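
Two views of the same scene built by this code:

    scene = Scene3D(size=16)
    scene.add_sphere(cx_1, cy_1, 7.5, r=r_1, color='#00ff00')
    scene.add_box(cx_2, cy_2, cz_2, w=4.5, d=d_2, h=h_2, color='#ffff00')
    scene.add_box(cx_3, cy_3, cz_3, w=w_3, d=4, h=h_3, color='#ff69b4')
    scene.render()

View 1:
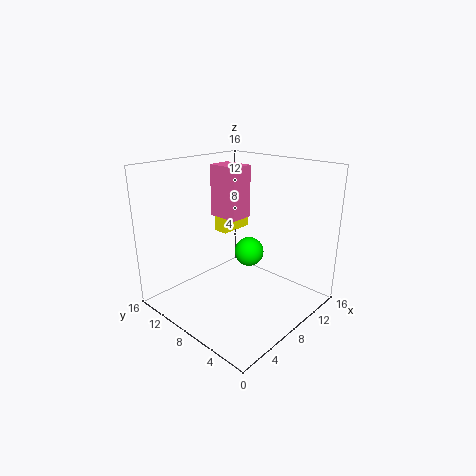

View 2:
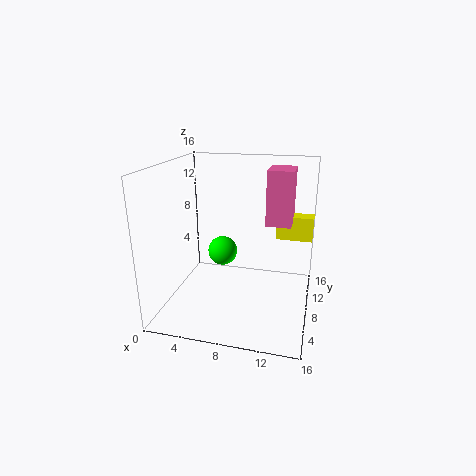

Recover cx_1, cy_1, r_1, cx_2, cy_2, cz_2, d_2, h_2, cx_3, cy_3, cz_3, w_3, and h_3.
cx_1 = 7
cy_1 = 5.5
r_1 = 1.5
cx_2 = 11.5
cy_2 = 13.5
cz_2 = 6
d_2 = 2
h_2 = 3
cx_3 = 10.5
cy_3 = 11
cz_3 = 8.5
w_3 = 3
h_3 = 6.5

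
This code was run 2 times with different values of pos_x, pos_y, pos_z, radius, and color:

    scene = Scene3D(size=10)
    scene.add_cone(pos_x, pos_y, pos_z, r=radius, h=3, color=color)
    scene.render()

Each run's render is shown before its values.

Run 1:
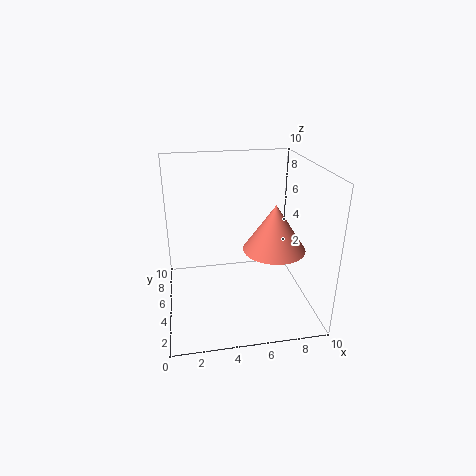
pos_x = 7
pos_y = 3
pos_z = 5
radius = 2
color = 'salmon'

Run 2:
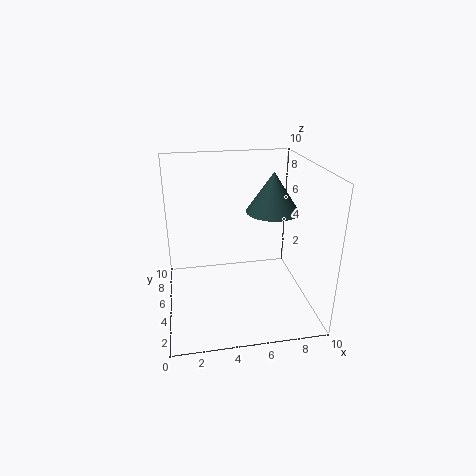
pos_x = 8
pos_y = 7
pos_z = 6
radius = 2
color = 'darkslategray'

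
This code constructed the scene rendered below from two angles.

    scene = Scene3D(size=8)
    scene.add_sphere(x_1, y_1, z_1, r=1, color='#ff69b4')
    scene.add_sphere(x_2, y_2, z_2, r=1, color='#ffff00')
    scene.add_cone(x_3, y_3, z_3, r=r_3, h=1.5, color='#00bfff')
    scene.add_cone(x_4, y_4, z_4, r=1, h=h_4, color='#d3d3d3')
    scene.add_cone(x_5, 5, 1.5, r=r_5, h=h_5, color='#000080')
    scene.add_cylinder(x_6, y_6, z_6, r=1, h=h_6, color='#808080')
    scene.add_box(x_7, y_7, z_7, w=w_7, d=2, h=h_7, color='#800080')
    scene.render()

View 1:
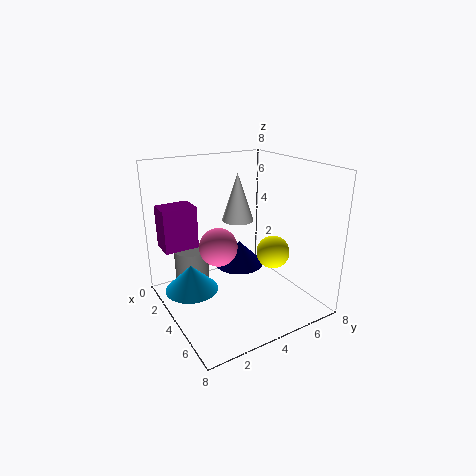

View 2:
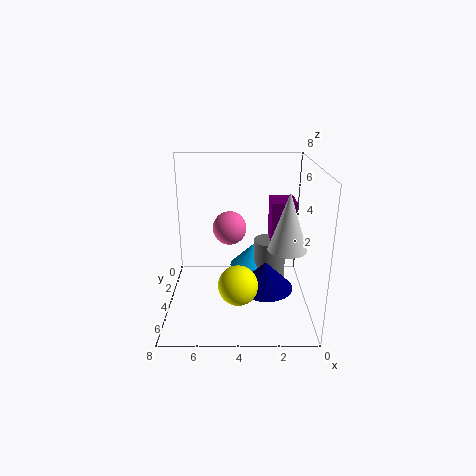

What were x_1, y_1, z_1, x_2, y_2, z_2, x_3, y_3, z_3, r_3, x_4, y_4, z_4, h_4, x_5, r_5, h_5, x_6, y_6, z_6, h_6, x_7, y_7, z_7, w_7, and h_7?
x_1 = 4.5, y_1 = 2.5, z_1 = 4, x_2 = 4, y_2 = 6.5, z_2 = 2.5, x_3 = 3, y_3 = 1.5, z_3 = 1, r_3 = 1.5, x_4 = 1.5, y_4 = 5.5, z_4 = 4, h_4 = 3, x_5 = 2.5, r_5 = 1.5, h_5 = 1.5, x_6 = 2, y_6 = 2, z_6 = 0.5, h_6 = 2.5, x_7 = 0.5, y_7 = 0.5, z_7 = 3, w_7 = 1.5, h_7 = 2.5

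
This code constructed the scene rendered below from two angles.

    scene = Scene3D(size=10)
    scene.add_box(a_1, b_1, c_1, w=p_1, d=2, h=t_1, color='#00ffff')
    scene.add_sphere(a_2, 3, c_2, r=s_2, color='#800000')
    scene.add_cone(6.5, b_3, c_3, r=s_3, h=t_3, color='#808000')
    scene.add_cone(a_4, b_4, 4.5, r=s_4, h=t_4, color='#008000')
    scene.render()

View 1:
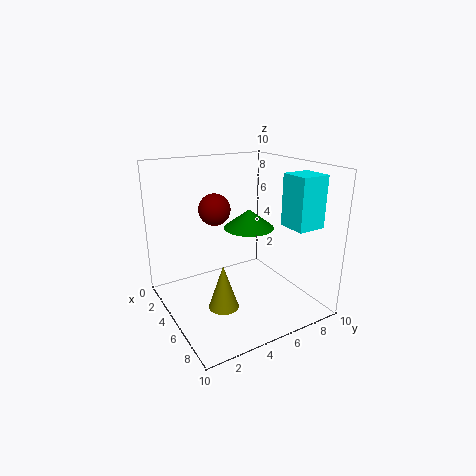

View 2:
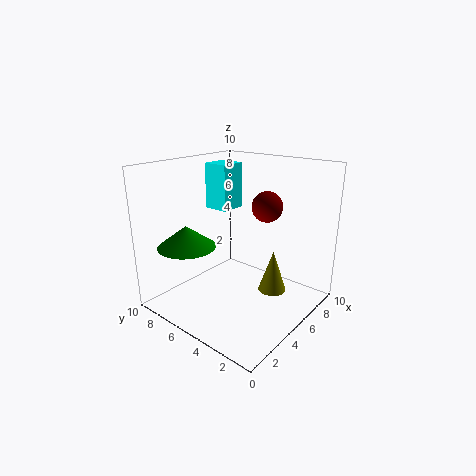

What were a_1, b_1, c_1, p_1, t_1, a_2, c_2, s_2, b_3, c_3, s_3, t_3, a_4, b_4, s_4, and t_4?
a_1 = 6.5
b_1 = 7.5
c_1 = 6
p_1 = 2
t_1 = 3.5
a_2 = 5.5
c_2 = 7.5
s_2 = 1
b_3 = 3
c_3 = 1
s_3 = 1
t_3 = 3
a_4 = 2.5
b_4 = 7.5
s_4 = 2
t_4 = 1.5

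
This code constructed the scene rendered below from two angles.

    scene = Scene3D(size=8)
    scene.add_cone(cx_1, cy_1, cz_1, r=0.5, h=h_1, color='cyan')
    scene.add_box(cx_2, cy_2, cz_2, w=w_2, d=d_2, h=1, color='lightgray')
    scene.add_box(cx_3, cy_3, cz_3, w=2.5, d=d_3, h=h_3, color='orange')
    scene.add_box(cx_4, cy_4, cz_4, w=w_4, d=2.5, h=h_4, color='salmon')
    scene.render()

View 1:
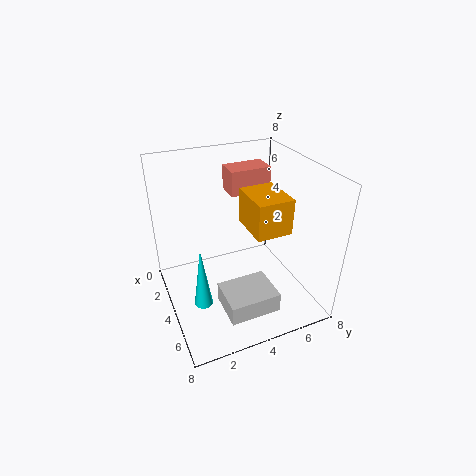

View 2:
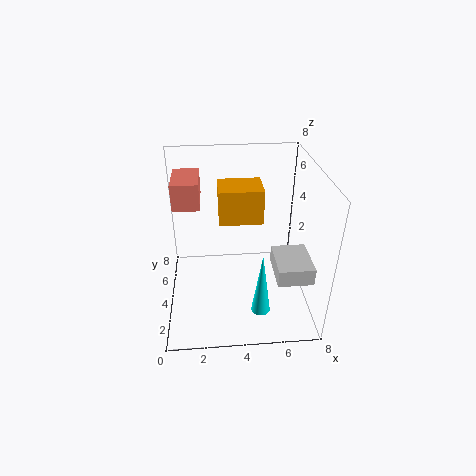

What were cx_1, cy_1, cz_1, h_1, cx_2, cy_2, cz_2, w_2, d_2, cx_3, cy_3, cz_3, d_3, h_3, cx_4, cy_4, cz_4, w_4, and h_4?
cx_1 = 5
cy_1 = 1.5
cz_1 = 1
h_1 = 3.5
cx_2 = 6
cy_2 = 2
cz_2 = 2
w_2 = 2
d_2 = 2.5
cx_3 = 3
cy_3 = 4.5
cz_3 = 4.5
d_3 = 2
h_3 = 2
cx_4 = 0.5
cy_4 = 4.5
cz_4 = 5.5
w_4 = 1.5
h_4 = 1.5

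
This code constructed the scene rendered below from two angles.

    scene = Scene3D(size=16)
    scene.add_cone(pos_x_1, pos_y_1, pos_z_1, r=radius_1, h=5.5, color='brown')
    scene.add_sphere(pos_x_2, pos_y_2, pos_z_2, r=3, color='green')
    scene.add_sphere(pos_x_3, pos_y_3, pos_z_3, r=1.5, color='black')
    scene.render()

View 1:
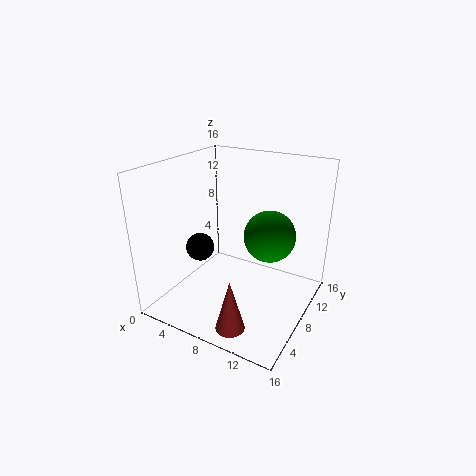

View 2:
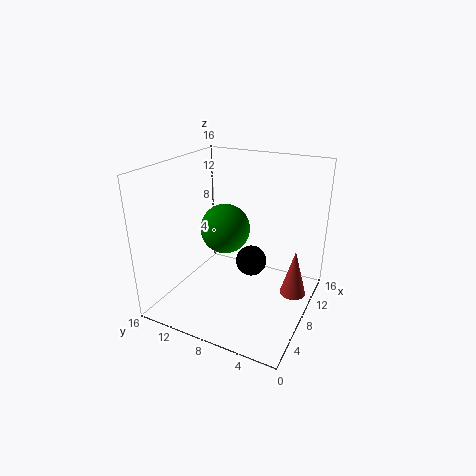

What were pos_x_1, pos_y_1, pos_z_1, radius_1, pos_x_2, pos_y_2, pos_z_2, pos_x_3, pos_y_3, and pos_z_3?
pos_x_1 = 10.5, pos_y_1 = 2, pos_z_1 = 1, radius_1 = 1.5, pos_x_2 = 10.5, pos_y_2 = 11, pos_z_2 = 7.5, pos_x_3 = 5, pos_y_3 = 5, pos_z_3 = 7.5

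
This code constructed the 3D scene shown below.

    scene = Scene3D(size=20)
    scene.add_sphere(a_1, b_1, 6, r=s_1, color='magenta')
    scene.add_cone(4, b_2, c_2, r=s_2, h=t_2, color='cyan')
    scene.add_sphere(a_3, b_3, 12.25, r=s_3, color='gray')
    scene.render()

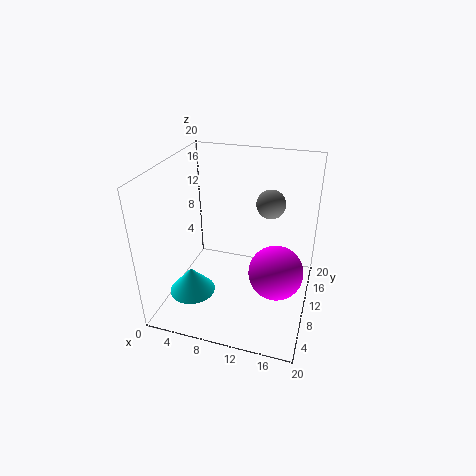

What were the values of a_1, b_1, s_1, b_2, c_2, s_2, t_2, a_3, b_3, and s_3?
a_1 = 15.75; b_1 = 9; s_1 = 3.75; b_2 = 6.75; c_2 = 2; s_2 = 3.25; t_2 = 3.75; a_3 = 13; b_3 = 17.25; s_3 = 2.25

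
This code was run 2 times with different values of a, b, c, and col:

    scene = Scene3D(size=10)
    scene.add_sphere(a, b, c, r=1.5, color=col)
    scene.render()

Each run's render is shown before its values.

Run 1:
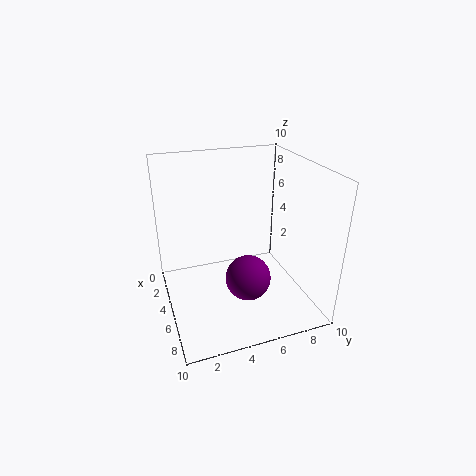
a = 7
b = 5
c = 3
col = 'purple'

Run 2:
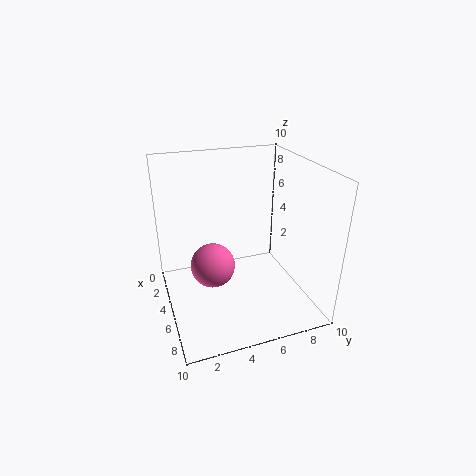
a = 5.5
b = 3
c = 3.5
col = 'hotpink'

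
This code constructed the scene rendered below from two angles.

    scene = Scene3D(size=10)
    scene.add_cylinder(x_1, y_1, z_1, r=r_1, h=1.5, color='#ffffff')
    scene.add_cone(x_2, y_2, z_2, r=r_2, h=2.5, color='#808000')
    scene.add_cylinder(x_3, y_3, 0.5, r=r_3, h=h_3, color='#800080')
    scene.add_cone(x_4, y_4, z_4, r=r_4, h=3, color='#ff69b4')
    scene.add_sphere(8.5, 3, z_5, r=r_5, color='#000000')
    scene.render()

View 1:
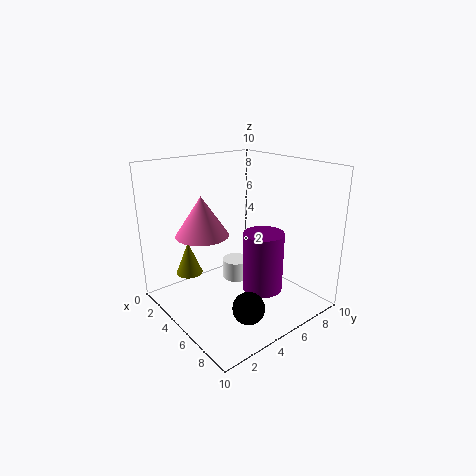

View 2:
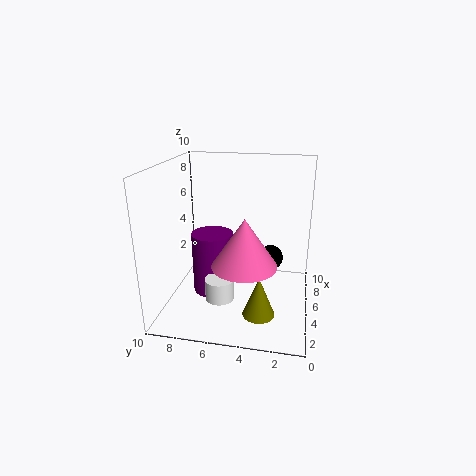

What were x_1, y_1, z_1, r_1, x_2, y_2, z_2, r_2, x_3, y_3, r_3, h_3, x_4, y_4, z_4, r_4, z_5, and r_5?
x_1 = 3.5, y_1 = 6, z_1 = 1, r_1 = 1, x_2 = 1.5, y_2 = 3, z_2 = 1.5, r_2 = 1, x_3 = 5.5, y_3 = 7, r_3 = 1.5, h_3 = 4.5, x_4 = 2, y_4 = 4, z_4 = 4.5, r_4 = 2, z_5 = 2, r_5 = 1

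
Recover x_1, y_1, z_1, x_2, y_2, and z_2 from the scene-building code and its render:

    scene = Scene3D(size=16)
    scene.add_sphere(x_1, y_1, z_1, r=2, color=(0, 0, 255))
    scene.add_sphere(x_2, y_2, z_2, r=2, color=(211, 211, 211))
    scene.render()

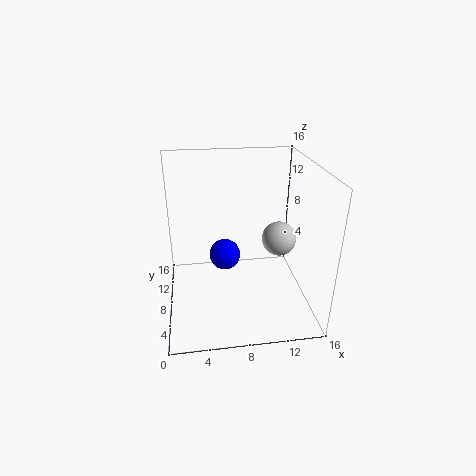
x_1 = 7; y_1 = 13; z_1 = 3; x_2 = 13; y_2 = 9; z_2 = 7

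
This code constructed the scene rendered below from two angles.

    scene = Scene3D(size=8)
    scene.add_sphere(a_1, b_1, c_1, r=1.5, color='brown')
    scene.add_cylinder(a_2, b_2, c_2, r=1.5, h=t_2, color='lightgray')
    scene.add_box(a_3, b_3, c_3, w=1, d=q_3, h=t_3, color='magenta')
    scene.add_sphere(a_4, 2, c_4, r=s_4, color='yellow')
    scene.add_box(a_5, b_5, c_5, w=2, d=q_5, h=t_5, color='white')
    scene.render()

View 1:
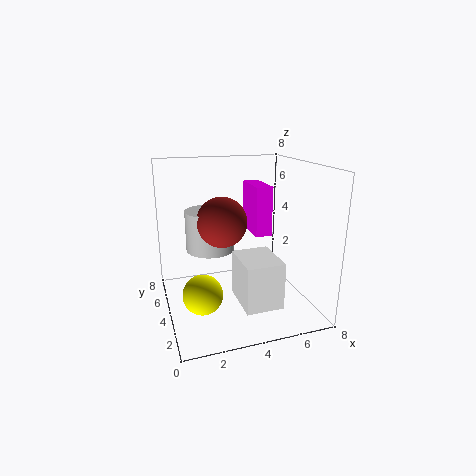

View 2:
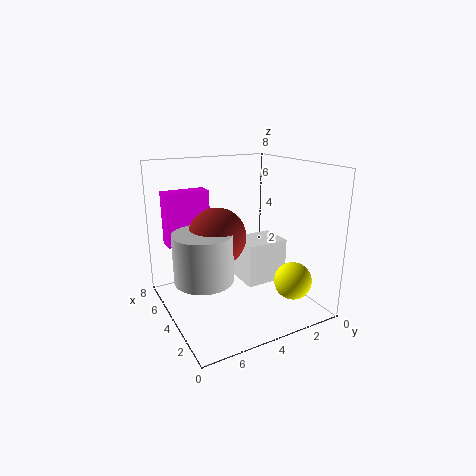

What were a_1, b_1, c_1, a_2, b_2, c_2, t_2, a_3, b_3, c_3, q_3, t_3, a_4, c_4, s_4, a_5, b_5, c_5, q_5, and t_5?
a_1 = 3.5; b_1 = 5.5; c_1 = 4.5; a_2 = 3; b_2 = 6.5; c_2 = 2.5; t_2 = 2.5; a_3 = 5.5; b_3 = 5; c_3 = 3.5; q_3 = 2.5; t_3 = 3; a_4 = 1.5; c_4 = 2; s_4 = 1; a_5 = 3.5; b_5 = 1; c_5 = 1; q_5 = 2.5; t_5 = 2.5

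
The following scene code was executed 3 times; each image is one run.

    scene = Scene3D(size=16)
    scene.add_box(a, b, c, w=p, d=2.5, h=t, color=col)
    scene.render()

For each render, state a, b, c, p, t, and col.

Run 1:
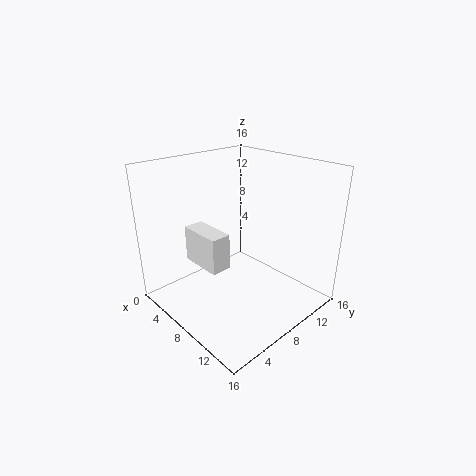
a = 0.5
b = 6
c = 3
p = 5.5
t = 4.5
col = 'white'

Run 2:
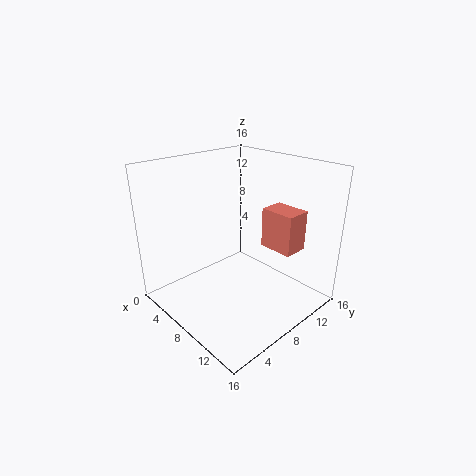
a = 11.5
b = 8
c = 8.5
p = 3.5
t = 4
col = 'salmon'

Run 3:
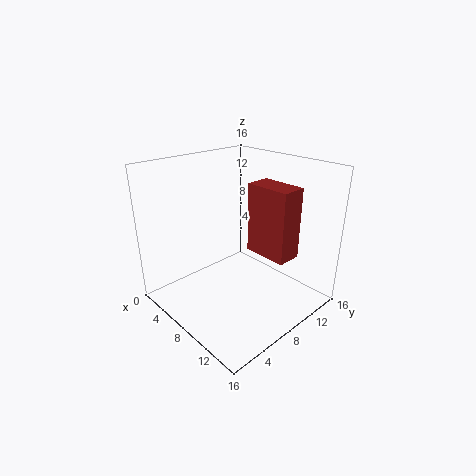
a = 10.5
b = 7
c = 8
p = 4.5
t = 7
col = 'brown'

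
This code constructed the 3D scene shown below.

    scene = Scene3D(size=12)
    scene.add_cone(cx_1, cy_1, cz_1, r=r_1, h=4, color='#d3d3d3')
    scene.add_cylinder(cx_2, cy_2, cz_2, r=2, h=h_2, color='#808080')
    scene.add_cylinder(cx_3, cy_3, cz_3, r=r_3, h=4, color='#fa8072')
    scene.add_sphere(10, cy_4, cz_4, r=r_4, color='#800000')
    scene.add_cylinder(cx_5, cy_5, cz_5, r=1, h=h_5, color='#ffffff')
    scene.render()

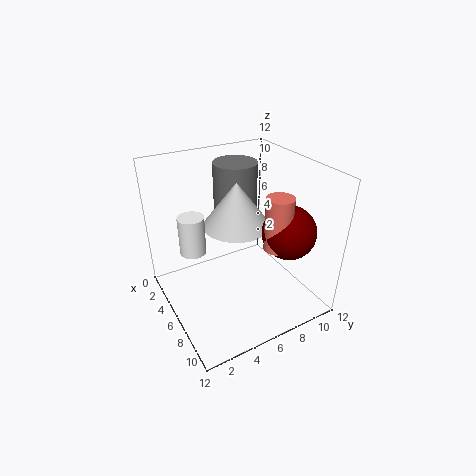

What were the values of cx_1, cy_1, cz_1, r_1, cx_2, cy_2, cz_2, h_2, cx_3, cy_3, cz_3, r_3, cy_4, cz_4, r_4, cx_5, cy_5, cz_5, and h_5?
cx_1 = 4; cy_1 = 7; cz_1 = 6; r_1 = 3; cx_2 = 2; cy_2 = 8; cz_2 = 5; h_2 = 6; cx_3 = 10; cy_3 = 7; cz_3 = 7; r_3 = 1; cy_4 = 8; cz_4 = 8; r_4 = 2; cx_5 = 6; cy_5 = 2; cz_5 = 6; h_5 = 3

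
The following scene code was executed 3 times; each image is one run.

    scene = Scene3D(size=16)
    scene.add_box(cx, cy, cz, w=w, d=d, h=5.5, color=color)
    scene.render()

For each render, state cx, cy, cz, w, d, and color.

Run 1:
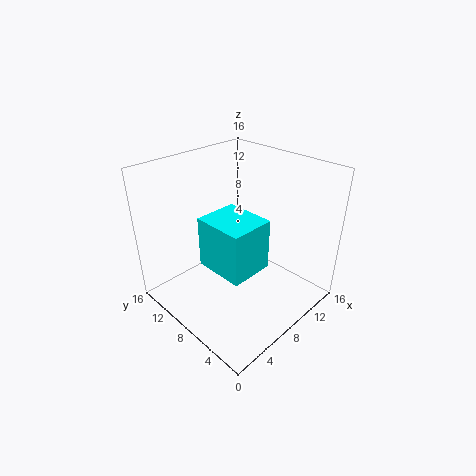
cx = 3.75; cy = 4; cz = 6; w = 4.75; d = 5.5; color = 'cyan'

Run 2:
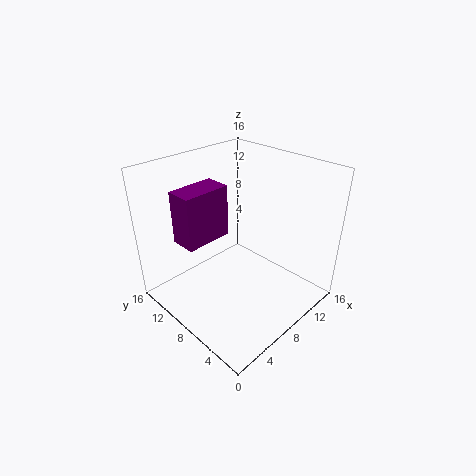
cx = 1.75; cy = 8.25; cz = 9; w = 5; d = 2.75; color = 'purple'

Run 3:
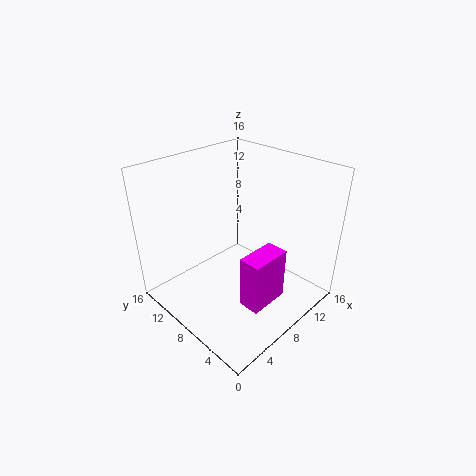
cx = 4.25; cy = 1.75; cz = 3.5; w = 4.25; d = 2.25; color = 'magenta'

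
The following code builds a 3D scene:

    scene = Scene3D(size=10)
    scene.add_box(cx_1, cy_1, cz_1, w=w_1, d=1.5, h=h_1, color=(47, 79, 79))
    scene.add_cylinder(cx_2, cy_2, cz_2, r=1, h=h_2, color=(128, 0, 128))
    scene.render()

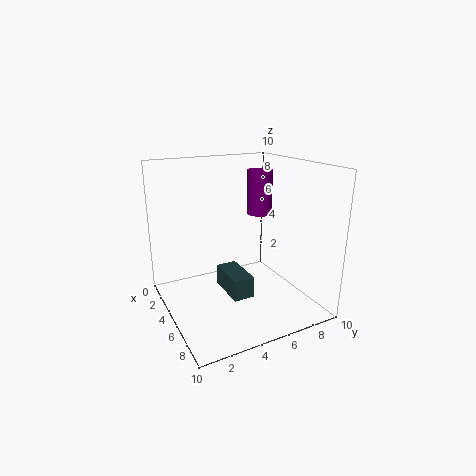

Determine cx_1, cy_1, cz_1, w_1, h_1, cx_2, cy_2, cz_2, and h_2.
cx_1 = 3.5
cy_1 = 4
cz_1 = 1
w_1 = 3
h_1 = 1.5
cx_2 = 2
cy_2 = 8.5
cz_2 = 5.5
h_2 = 3.5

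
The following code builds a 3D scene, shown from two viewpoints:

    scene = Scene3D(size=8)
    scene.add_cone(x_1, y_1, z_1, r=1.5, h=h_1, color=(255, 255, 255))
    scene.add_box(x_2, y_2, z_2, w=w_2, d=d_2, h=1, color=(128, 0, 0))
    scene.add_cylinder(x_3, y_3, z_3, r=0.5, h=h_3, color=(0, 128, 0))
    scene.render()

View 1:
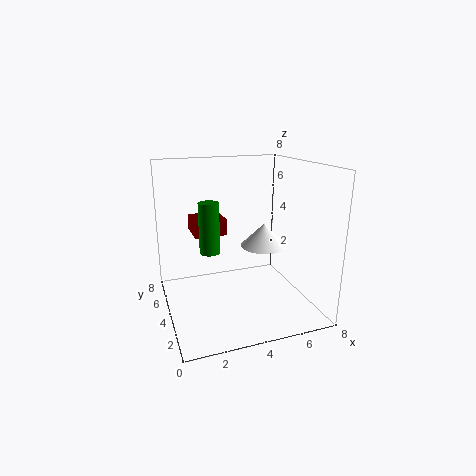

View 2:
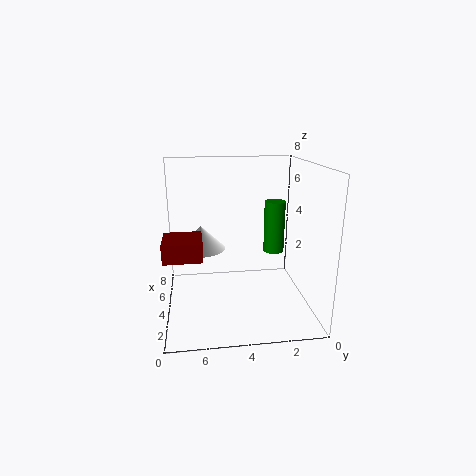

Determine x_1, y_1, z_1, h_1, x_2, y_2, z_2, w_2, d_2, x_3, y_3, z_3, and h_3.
x_1 = 6.5; y_1 = 6; z_1 = 2.5; h_1 = 1.5; x_2 = 2; y_2 = 6; z_2 = 3.5; w_2 = 2; d_2 = 2; x_3 = 2; y_3 = 2.5; z_3 = 4; h_3 = 2.5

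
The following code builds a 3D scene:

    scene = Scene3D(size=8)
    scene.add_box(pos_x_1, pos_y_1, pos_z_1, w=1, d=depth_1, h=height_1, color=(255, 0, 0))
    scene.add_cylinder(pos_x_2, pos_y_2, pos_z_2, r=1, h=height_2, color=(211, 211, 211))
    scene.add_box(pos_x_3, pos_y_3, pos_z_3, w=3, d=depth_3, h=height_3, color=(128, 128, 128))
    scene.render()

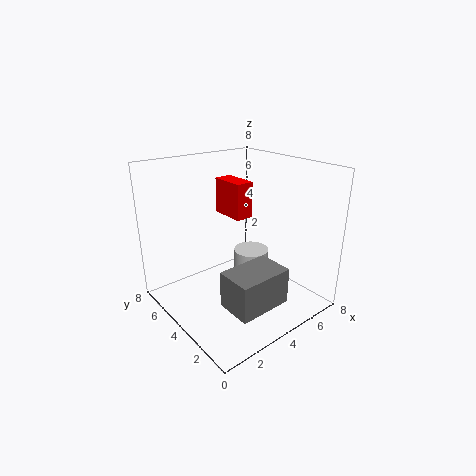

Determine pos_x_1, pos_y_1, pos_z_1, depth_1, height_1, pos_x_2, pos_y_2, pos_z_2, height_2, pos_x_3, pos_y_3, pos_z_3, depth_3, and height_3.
pos_x_1 = 4; pos_y_1 = 4; pos_z_1 = 5; depth_1 = 2; height_1 = 2; pos_x_2 = 5; pos_y_2 = 4; pos_z_2 = 1; height_2 = 2; pos_x_3 = 2; pos_y_3 = 1; pos_z_3 = 1; depth_3 = 2; height_3 = 2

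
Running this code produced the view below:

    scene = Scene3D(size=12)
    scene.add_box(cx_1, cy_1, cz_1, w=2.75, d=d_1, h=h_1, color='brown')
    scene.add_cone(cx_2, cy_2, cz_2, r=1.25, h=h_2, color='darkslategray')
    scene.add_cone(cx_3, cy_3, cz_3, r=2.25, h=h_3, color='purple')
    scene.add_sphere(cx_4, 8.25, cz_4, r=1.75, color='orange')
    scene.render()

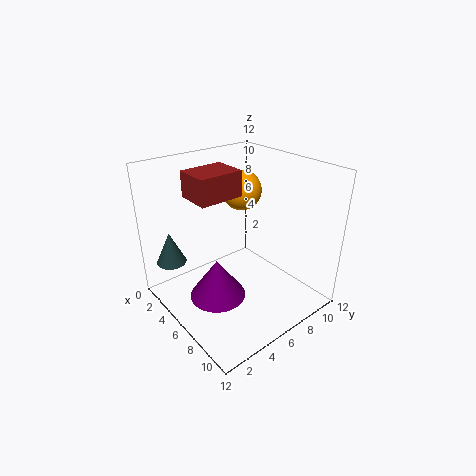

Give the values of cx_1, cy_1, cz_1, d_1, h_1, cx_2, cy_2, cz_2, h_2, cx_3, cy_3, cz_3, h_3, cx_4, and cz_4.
cx_1 = 4; cy_1 = 2.25; cz_1 = 10; d_1 = 3.5; h_1 = 2; cx_2 = 2.5; cy_2 = 1.5; cz_2 = 3.75; h_2 = 2.75; cx_3 = 6.75; cy_3 = 3.25; cz_3 = 2; h_3 = 3.25; cx_4 = 3.75; cz_4 = 9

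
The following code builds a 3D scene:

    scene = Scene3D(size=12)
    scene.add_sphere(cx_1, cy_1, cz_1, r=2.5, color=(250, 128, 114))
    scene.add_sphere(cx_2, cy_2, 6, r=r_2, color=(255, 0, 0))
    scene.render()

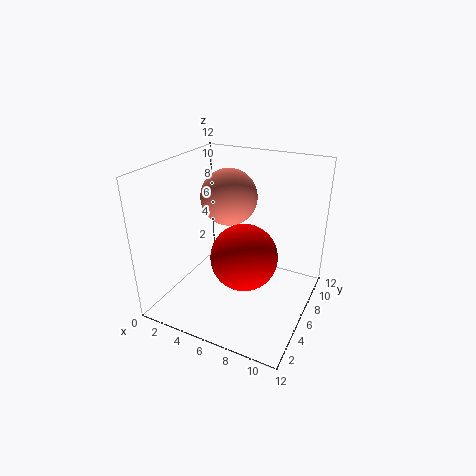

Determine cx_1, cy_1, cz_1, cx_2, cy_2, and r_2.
cx_1 = 4
cy_1 = 8.25
cz_1 = 8.5
cx_2 = 7.75
cy_2 = 3.5
r_2 = 2.5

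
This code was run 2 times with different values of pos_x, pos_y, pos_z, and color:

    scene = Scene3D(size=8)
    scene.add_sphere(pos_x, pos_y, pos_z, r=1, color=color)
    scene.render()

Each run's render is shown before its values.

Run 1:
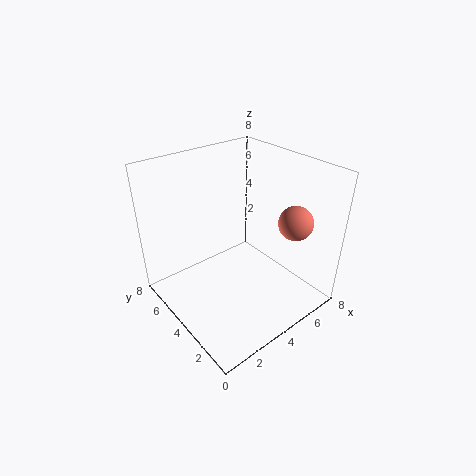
pos_x = 7; pos_y = 2.5; pos_z = 4.5; color = 'salmon'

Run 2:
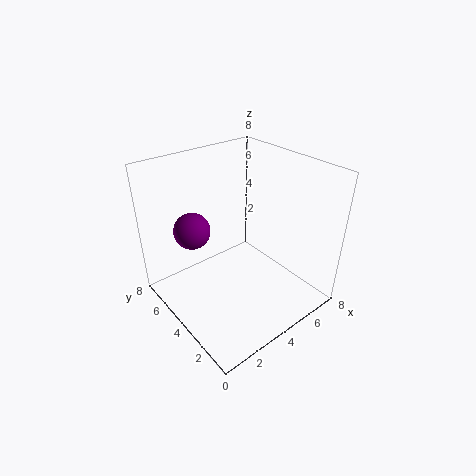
pos_x = 2; pos_y = 5.5; pos_z = 4.5; color = 'purple'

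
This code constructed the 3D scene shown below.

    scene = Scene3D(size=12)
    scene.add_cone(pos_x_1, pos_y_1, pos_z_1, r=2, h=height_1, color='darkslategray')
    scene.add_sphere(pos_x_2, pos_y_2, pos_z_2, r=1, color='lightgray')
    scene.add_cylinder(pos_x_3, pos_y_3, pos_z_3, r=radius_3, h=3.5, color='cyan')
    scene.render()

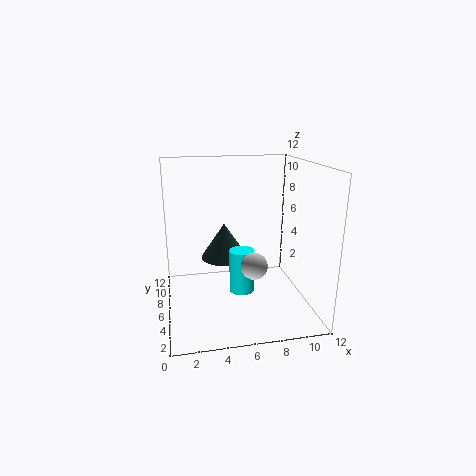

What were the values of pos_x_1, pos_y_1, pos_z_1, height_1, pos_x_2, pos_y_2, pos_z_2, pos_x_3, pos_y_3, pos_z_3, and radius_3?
pos_x_1 = 5
pos_y_1 = 7
pos_z_1 = 4
height_1 = 3
pos_x_2 = 6.5
pos_y_2 = 2.5
pos_z_2 = 5
pos_x_3 = 6
pos_y_3 = 4.5
pos_z_3 = 2
radius_3 = 1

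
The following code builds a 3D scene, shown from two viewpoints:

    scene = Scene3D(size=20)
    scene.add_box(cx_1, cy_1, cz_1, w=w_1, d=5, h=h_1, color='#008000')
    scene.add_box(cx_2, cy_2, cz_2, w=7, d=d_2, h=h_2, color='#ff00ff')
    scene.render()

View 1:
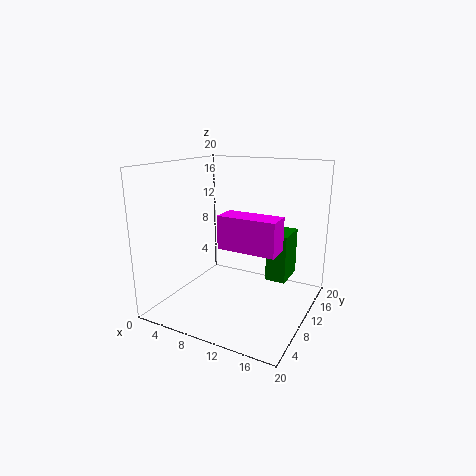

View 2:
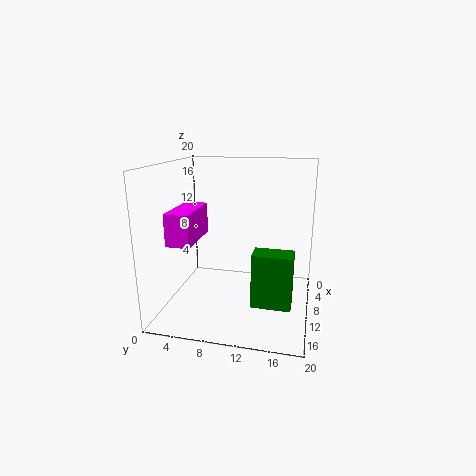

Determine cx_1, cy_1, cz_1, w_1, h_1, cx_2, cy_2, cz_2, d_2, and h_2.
cx_1 = 13, cy_1 = 13, cz_1 = 3, w_1 = 3, h_1 = 7, cx_2 = 11, cy_2 = 3, cz_2 = 11, d_2 = 3, h_2 = 4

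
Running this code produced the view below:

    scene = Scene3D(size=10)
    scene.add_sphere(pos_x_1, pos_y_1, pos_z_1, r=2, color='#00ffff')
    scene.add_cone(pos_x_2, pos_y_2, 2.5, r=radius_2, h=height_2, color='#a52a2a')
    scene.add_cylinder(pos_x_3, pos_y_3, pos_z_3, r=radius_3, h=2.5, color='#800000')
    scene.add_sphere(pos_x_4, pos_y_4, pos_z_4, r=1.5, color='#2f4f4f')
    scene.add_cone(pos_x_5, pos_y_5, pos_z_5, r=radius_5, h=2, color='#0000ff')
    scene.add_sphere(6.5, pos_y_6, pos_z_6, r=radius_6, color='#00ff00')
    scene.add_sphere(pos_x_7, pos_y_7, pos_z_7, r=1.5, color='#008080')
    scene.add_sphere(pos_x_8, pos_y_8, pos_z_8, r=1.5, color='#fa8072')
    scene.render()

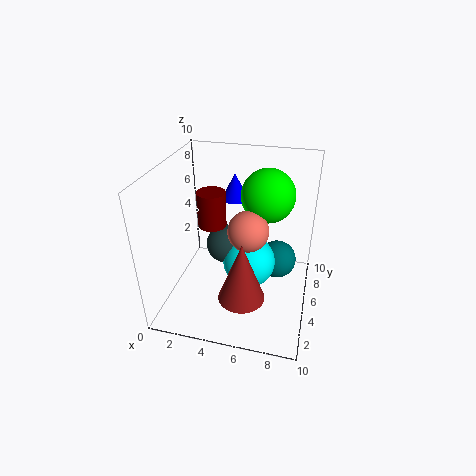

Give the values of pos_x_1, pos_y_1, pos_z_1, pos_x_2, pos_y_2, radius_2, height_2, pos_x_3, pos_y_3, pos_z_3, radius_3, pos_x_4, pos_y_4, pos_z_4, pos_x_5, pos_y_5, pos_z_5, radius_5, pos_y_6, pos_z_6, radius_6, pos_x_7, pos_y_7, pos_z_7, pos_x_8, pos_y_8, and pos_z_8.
pos_x_1 = 5.5; pos_y_1 = 6.5; pos_z_1 = 2; pos_x_2 = 6; pos_y_2 = 2; radius_2 = 1.5; height_2 = 4; pos_x_3 = 3; pos_y_3 = 5.5; pos_z_3 = 5.5; radius_3 = 1; pos_x_4 = 3.5; pos_y_4 = 7; pos_z_4 = 3; pos_x_5 = 4; pos_y_5 = 8; pos_z_5 = 6.5; radius_5 = 1; pos_y_6 = 8; pos_z_6 = 7; radius_6 = 2; pos_x_7 = 7.5; pos_y_7 = 8; pos_z_7 = 1.5; pos_x_8 = 5.5; pos_y_8 = 6; pos_z_8 = 5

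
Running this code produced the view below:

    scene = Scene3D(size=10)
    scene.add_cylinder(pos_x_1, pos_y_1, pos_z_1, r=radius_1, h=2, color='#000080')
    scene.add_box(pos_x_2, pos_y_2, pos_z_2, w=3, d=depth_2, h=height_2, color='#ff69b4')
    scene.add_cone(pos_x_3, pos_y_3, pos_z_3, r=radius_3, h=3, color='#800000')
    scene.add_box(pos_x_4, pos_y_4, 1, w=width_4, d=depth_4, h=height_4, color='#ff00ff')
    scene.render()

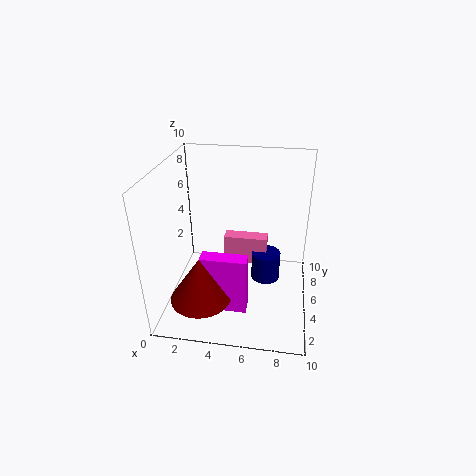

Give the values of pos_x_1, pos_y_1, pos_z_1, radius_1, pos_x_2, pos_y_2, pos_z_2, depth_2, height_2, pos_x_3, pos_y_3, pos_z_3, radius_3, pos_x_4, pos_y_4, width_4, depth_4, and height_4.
pos_x_1 = 7, pos_y_1 = 5, pos_z_1 = 2, radius_1 = 1, pos_x_2 = 4, pos_y_2 = 5, pos_z_2 = 3, depth_2 = 1, height_2 = 2, pos_x_3 = 3, pos_y_3 = 2, pos_z_3 = 2, radius_3 = 2, pos_x_4 = 3, pos_y_4 = 2, width_4 = 3, depth_4 = 1, height_4 = 4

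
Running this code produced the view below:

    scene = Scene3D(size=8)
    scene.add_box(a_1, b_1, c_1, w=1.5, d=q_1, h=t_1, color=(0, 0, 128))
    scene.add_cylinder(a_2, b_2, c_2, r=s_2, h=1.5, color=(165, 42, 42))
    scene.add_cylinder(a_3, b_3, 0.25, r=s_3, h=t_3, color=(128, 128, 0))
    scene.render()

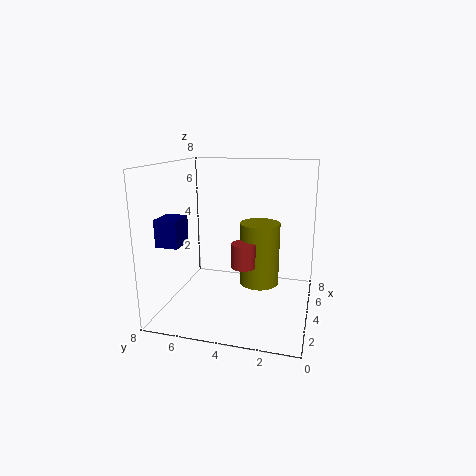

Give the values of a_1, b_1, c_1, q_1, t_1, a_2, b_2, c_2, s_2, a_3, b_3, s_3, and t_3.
a_1 = 2
b_1 = 6.75
c_1 = 3.75
q_1 = 1.25
t_1 = 1.5
a_2 = 5.25
b_2 = 4
c_2 = 1.75
s_2 = 0.75
a_3 = 6.5
b_3 = 3.25
s_3 = 1.25
t_3 = 4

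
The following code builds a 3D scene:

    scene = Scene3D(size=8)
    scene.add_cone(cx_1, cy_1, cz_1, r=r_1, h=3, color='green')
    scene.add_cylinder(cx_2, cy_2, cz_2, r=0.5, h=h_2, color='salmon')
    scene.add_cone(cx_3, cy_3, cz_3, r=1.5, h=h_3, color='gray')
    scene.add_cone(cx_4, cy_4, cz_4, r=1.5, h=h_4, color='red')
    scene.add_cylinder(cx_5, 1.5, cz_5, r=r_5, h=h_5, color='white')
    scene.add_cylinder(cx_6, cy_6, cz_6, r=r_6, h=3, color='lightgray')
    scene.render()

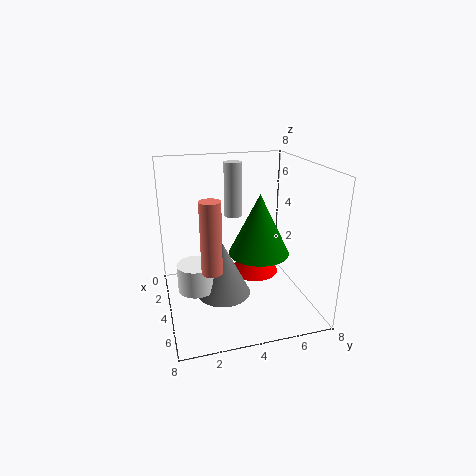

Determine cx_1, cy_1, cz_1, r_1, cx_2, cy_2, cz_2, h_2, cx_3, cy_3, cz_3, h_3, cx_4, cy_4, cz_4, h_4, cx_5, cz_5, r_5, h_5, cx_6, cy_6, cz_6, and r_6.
cx_1 = 6, cy_1 = 4.5, cz_1 = 4, r_1 = 1.5, cx_2 = 6.5, cy_2 = 2, cz_2 = 3.5, h_2 = 3.5, cx_3 = 4.5, cy_3 = 3, cz_3 = 1, h_3 = 3, cx_4 = 2.5, cy_4 = 5.5, cz_4 = 1, h_4 = 1.5, cx_5 = 4.5, cz_5 = 1.5, r_5 = 1, h_5 = 1.5, cx_6 = 3, cy_6 = 4, cz_6 = 5, r_6 = 0.5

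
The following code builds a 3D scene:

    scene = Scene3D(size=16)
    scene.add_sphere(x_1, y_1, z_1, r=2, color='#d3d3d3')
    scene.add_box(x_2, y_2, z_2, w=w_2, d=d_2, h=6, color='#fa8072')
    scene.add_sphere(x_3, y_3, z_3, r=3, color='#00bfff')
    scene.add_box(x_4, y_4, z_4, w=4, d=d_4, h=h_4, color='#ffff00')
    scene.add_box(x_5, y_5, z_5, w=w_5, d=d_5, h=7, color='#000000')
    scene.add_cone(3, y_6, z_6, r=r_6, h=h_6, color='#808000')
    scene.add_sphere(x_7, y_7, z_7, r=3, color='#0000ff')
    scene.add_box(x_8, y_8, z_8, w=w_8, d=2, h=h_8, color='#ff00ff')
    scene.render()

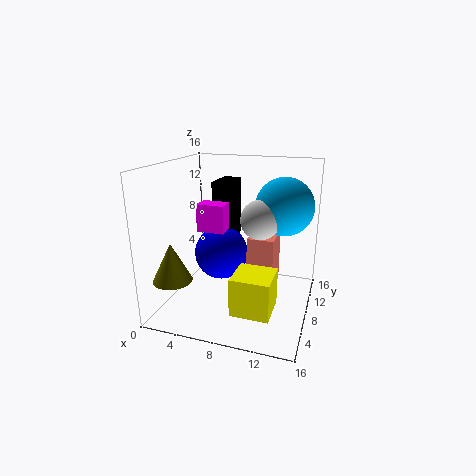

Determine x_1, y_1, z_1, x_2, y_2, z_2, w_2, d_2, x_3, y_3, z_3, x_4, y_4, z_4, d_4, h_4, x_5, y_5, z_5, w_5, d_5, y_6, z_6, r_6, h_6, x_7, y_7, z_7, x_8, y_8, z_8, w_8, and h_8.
x_1 = 11
y_1 = 6
z_1 = 11
x_2 = 9
y_2 = 8
z_2 = 2
w_2 = 3
d_2 = 4
x_3 = 13
y_3 = 8
z_3 = 12
x_4 = 9
y_4 = 2
z_4 = 2
d_4 = 4
h_4 = 4
x_5 = 5
y_5 = 8
z_5 = 7
w_5 = 2
d_5 = 4
y_6 = 2
z_6 = 5
r_6 = 2
h_6 = 4
x_7 = 6
y_7 = 8
z_7 = 6
x_8 = 4
y_8 = 6
z_8 = 9
w_8 = 3
h_8 = 3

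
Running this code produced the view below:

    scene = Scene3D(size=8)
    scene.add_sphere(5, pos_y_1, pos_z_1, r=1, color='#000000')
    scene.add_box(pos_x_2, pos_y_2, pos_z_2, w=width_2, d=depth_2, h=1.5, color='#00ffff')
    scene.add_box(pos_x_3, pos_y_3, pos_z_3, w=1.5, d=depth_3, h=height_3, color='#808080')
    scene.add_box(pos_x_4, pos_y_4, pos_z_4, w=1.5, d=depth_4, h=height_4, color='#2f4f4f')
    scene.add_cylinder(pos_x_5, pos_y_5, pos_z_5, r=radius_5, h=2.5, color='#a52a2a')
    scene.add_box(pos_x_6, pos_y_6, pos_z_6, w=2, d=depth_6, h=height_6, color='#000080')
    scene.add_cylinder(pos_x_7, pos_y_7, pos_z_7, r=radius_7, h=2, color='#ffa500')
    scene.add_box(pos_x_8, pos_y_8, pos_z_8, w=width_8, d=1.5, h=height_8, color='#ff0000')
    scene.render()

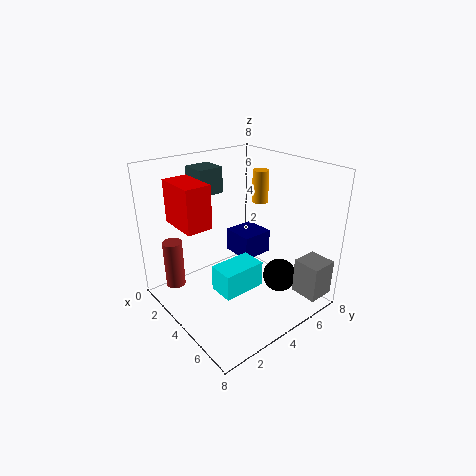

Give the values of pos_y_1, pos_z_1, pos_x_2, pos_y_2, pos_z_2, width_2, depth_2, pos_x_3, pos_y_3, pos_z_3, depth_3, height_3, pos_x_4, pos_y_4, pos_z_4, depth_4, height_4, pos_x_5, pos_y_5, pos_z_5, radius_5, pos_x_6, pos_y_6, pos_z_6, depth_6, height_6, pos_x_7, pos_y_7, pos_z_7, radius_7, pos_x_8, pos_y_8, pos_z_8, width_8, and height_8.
pos_y_1 = 6.5, pos_z_1 = 1, pos_x_2 = 3.5, pos_y_2 = 2.5, pos_z_2 = 1, width_2 = 1.5, depth_2 = 2.5, pos_x_3 = 6.5, pos_y_3 = 6, pos_z_3 = 1, depth_3 = 1.5, height_3 = 2, pos_x_4 = 0.5, pos_y_4 = 3, pos_z_4 = 6, depth_4 = 1.5, height_4 = 1.5, pos_x_5 = 3, pos_y_5 = 0.5, pos_z_5 = 2, radius_5 = 0.5, pos_x_6 = 1, pos_y_6 = 5.5, pos_z_6 = 1.5, depth_6 = 2, height_6 = 1.5, pos_x_7 = 2.5, pos_y_7 = 7, pos_z_7 = 5, radius_7 = 0.5, pos_x_8 = 0.5, pos_y_8 = 1.5, pos_z_8 = 4.5, width_8 = 2.5, height_8 = 2.5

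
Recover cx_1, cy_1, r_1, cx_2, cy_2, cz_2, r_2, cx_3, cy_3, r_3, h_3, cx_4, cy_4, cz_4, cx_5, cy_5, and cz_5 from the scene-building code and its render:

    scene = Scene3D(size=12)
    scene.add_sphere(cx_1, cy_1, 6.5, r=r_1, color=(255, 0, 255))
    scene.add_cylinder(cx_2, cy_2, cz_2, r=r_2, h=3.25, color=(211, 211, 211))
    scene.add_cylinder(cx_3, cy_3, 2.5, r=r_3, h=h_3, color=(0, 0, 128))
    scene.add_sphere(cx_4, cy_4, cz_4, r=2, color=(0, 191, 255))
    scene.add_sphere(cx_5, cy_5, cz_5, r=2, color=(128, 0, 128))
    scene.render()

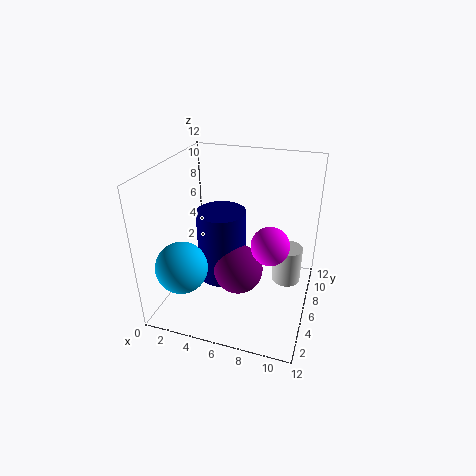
cx_1 = 9, cy_1 = 4.75, r_1 = 1.5, cx_2 = 10, cy_2 = 7.75, cz_2 = 1.5, r_2 = 1.25, cx_3 = 4.75, cy_3 = 5.5, r_3 = 2, h_3 = 6, cx_4 = 2.75, cy_4 = 2, cz_4 = 5, cx_5 = 6.5, cy_5 = 4.5, cz_5 = 4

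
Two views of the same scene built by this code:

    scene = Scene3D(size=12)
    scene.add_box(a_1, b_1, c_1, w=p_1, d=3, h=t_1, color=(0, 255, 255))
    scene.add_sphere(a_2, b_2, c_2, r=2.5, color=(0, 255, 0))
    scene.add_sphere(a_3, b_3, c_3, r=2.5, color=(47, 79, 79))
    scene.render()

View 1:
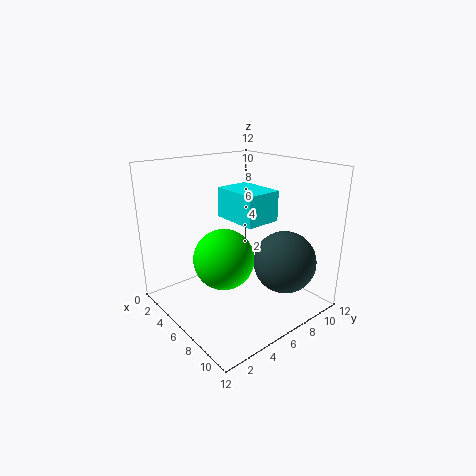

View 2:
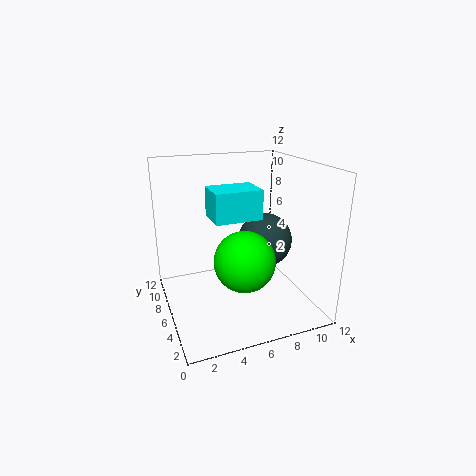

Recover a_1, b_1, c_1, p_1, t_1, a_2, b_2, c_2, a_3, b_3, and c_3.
a_1 = 4, b_1 = 5.5, c_1 = 7.5, p_1 = 4, t_1 = 2.5, a_2 = 6, b_2 = 4.5, c_2 = 4.5, a_3 = 9.5, b_3 = 8, c_3 = 4.5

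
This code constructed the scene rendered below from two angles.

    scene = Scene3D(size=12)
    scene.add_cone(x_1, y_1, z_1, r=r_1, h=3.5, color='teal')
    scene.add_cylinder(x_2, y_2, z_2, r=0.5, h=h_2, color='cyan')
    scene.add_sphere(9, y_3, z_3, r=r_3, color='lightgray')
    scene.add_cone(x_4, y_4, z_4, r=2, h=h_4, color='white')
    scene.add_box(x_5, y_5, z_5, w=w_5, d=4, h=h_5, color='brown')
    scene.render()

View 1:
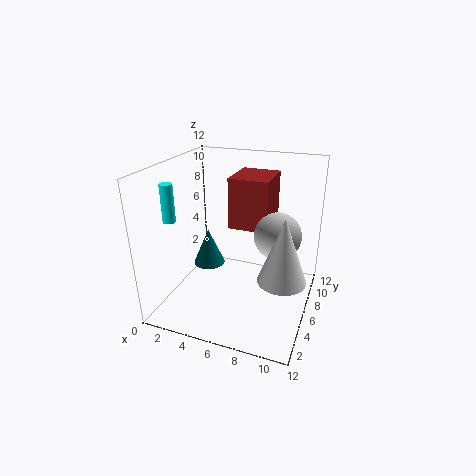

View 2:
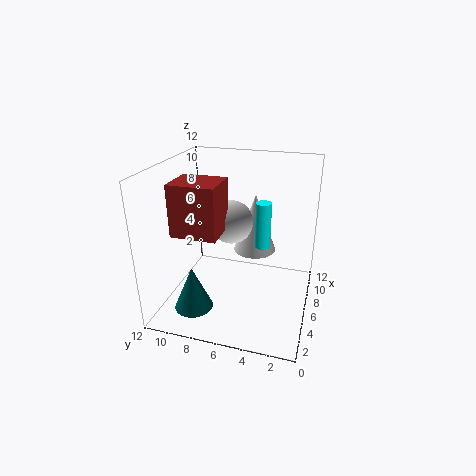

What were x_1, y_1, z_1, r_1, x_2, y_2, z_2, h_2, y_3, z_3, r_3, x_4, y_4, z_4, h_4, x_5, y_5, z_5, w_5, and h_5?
x_1 = 2; y_1 = 8.5; z_1 = 1.5; r_1 = 1.5; x_2 = 1.5; y_2 = 3; z_2 = 8; h_2 = 3; y_3 = 7.5; z_3 = 6; r_3 = 2; x_4 = 10; y_4 = 5.5; z_4 = 3; h_4 = 5.5; x_5 = 4.5; y_5 = 7.5; z_5 = 6; w_5 = 3.5; h_5 = 4.5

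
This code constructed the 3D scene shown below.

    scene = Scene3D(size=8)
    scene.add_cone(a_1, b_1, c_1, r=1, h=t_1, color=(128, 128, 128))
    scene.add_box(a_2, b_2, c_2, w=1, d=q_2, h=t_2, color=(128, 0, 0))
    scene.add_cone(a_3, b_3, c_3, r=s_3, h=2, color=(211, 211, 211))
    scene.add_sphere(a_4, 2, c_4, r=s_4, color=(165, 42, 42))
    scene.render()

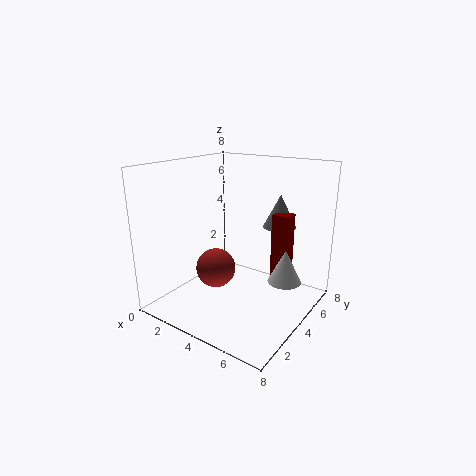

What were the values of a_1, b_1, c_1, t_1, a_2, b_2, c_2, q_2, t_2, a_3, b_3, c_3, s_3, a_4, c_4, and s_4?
a_1 = 5, b_1 = 7, c_1 = 4, t_1 = 2, a_2 = 5, b_2 = 6, c_2 = 1, q_2 = 1, t_2 = 4, a_3 = 6, b_3 = 6, c_3 = 1, s_3 = 1, a_4 = 4, c_4 = 3, s_4 = 1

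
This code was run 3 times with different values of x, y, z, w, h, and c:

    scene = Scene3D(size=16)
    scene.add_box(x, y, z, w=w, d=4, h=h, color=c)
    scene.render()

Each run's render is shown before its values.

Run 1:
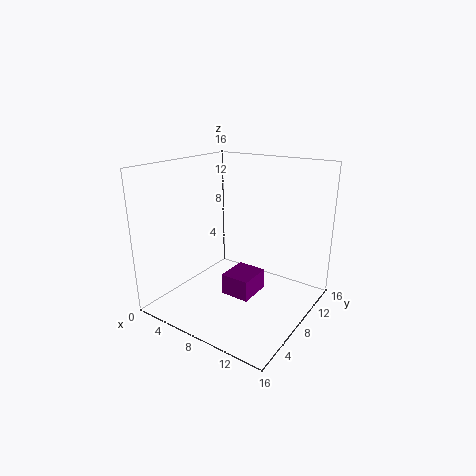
x = 6
y = 7.5
z = 0.5
w = 3.5
h = 2.5
c = 'purple'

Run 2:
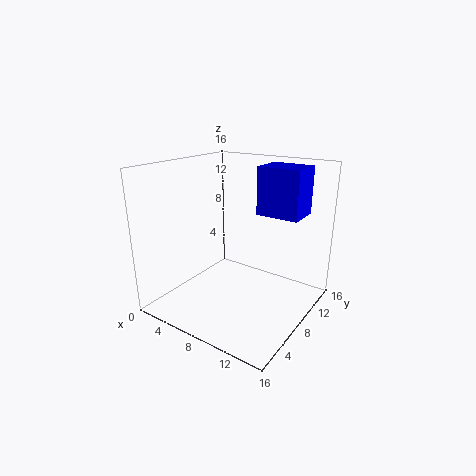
x = 8.5
y = 11
z = 10
w = 5
h = 5.5
c = 'blue'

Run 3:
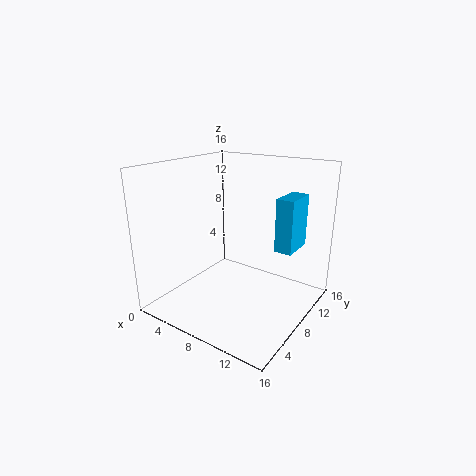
x = 11.5
y = 10
z = 6.5
w = 2
h = 6
c = 'deepskyblue'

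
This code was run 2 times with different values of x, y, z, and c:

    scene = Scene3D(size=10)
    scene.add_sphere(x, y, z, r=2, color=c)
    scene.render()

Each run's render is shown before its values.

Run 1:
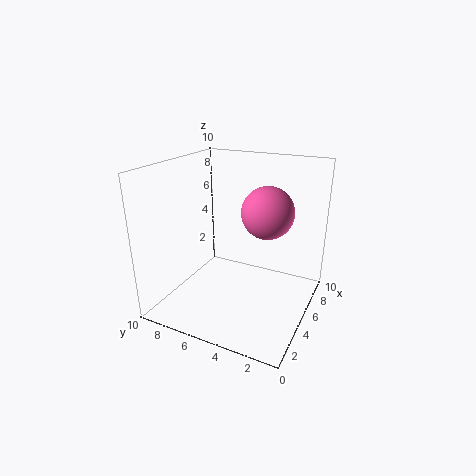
x = 8; y = 4; z = 6; c = 'hotpink'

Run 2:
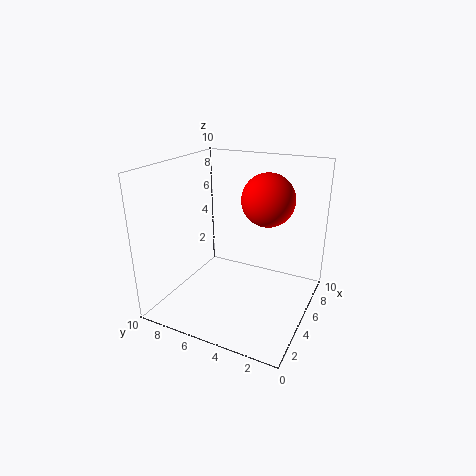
x = 8; y = 4; z = 7; c = 'red'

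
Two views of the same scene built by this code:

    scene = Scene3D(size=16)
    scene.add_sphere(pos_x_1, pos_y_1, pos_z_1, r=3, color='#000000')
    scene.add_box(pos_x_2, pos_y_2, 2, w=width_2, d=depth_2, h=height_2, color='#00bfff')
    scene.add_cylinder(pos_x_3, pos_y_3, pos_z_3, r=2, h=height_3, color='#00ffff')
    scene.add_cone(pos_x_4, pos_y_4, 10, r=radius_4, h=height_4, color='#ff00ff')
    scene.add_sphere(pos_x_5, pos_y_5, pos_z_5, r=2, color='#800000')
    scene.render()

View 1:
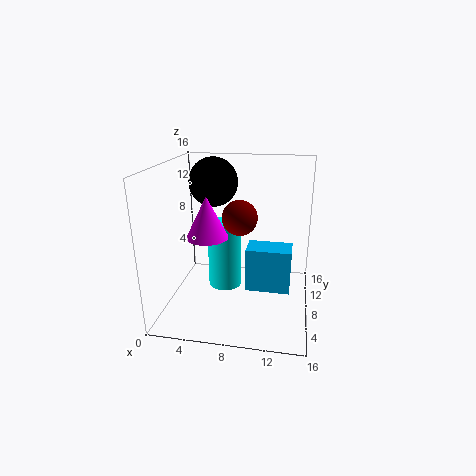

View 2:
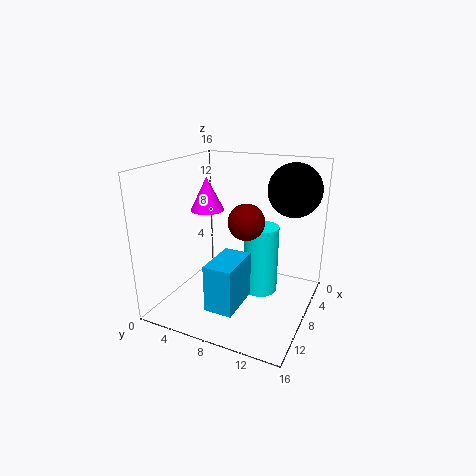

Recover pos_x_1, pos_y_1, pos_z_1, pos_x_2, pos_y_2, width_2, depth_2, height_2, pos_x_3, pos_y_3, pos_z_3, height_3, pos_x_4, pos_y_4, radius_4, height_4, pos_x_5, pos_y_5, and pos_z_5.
pos_x_1 = 4, pos_y_1 = 13, pos_z_1 = 13, pos_x_2 = 9, pos_y_2 = 7, width_2 = 5, depth_2 = 3, height_2 = 5, pos_x_3 = 6, pos_y_3 = 10, pos_z_3 = 1, height_3 = 8, pos_x_4 = 6, pos_y_4 = 3, radius_4 = 2, height_4 = 4, pos_x_5 = 8, pos_y_5 = 9, pos_z_5 = 10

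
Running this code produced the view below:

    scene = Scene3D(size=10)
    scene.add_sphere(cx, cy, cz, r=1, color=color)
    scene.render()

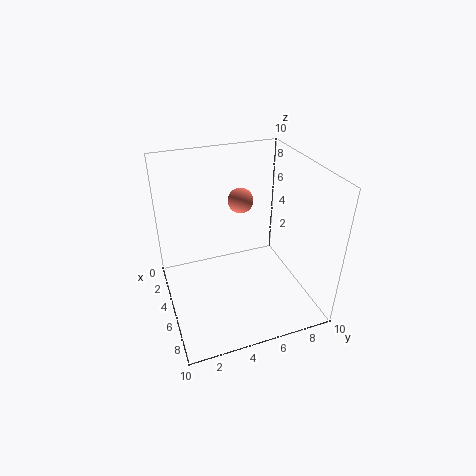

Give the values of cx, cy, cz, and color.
cx = 1.5, cy = 6.5, cz = 6, color = 'salmon'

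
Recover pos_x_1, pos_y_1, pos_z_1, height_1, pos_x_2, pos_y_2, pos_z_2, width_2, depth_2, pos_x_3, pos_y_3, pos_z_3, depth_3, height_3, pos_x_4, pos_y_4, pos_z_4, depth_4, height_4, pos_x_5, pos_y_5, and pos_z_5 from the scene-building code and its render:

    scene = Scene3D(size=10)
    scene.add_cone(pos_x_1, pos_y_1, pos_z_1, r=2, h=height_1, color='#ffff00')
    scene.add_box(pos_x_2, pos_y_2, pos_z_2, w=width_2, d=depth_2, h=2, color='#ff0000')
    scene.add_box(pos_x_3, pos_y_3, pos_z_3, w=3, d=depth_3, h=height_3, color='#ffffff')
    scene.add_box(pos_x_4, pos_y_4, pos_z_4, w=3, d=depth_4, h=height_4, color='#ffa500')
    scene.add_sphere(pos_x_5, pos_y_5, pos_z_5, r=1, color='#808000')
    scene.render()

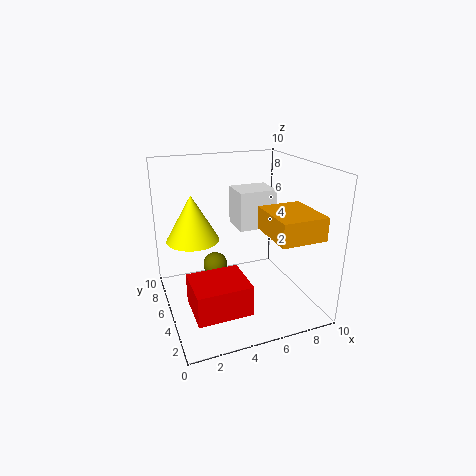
pos_x_1 = 2.5; pos_y_1 = 8; pos_z_1 = 4; height_1 = 3.5; pos_x_2 = 1; pos_y_2 = 1; pos_z_2 = 1.5; width_2 = 3.5; depth_2 = 3; pos_x_3 = 6; pos_y_3 = 7; pos_z_3 = 4.5; depth_3 = 2.5; height_3 = 3; pos_x_4 = 6; pos_y_4 = 0.5; pos_z_4 = 6; depth_4 = 3.5; height_4 = 1.5; pos_x_5 = 4.5; pos_y_5 = 9; pos_z_5 = 1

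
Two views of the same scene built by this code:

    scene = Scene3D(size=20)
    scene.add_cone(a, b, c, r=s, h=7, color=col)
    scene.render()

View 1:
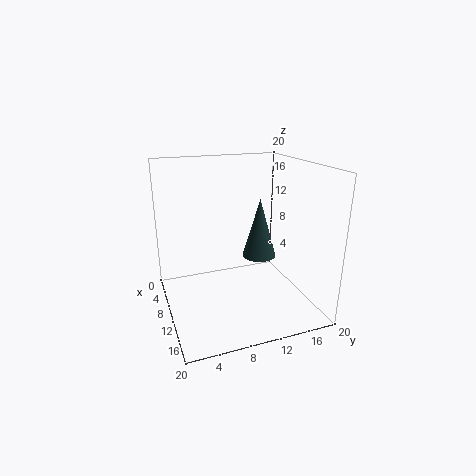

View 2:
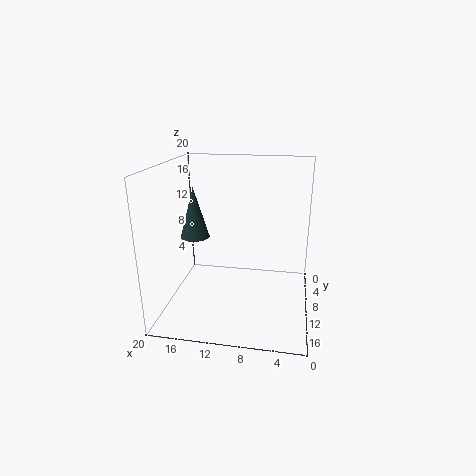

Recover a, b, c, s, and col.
a = 16
b = 10.5
c = 10
s = 2
col = 'darkslategray'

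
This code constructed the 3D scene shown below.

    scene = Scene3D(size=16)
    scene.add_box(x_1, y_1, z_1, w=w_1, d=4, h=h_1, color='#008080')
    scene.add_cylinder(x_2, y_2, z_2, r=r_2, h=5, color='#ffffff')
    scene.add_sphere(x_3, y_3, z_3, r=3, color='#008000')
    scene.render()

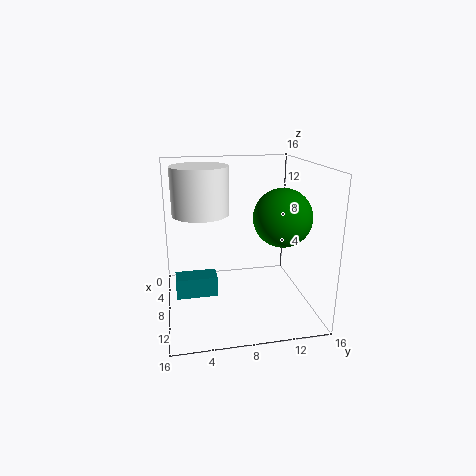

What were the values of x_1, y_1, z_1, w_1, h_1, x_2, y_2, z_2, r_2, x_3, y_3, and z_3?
x_1 = 11
y_1 = 1
z_1 = 4
w_1 = 2
h_1 = 2
x_2 = 8
y_2 = 4
z_2 = 11
r_2 = 3
x_3 = 11
y_3 = 12
z_3 = 11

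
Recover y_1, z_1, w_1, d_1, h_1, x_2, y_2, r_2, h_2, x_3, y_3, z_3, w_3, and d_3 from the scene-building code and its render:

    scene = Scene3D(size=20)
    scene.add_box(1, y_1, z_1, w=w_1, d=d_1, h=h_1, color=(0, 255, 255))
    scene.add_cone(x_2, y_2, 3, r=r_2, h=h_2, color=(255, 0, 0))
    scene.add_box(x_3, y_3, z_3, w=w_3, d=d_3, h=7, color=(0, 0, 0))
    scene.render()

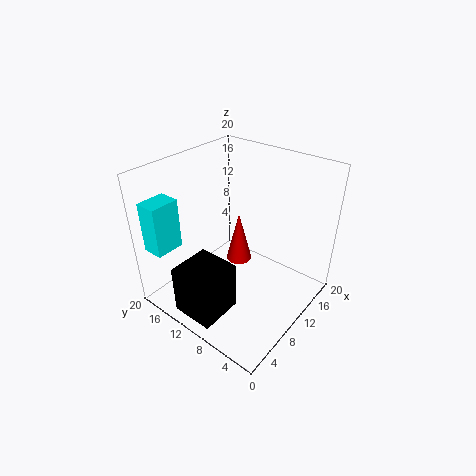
y_1 = 16, z_1 = 9, w_1 = 4, d_1 = 3, h_1 = 7, x_2 = 14, y_2 = 13, r_2 = 2, h_2 = 8, x_3 = 1, y_3 = 8, z_3 = 1, w_3 = 6, d_3 = 6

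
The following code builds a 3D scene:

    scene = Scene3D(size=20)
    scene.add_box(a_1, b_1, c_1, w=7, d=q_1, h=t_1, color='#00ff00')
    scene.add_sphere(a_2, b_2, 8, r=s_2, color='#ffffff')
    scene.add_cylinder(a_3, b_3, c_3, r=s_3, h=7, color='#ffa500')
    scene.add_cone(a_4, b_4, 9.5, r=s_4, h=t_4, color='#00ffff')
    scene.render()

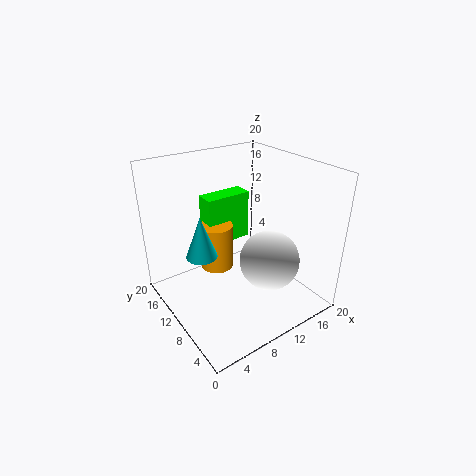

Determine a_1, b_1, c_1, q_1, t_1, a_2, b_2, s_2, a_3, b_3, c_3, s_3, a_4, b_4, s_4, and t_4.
a_1 = 8.5
b_1 = 15
c_1 = 6.5
q_1 = 3
t_1 = 7.5
a_2 = 12
b_2 = 5.5
s_2 = 4
a_3 = 9.5
b_3 = 15
c_3 = 3
s_3 = 2.5
a_4 = 4
b_4 = 9.5
s_4 = 2
t_4 = 5.5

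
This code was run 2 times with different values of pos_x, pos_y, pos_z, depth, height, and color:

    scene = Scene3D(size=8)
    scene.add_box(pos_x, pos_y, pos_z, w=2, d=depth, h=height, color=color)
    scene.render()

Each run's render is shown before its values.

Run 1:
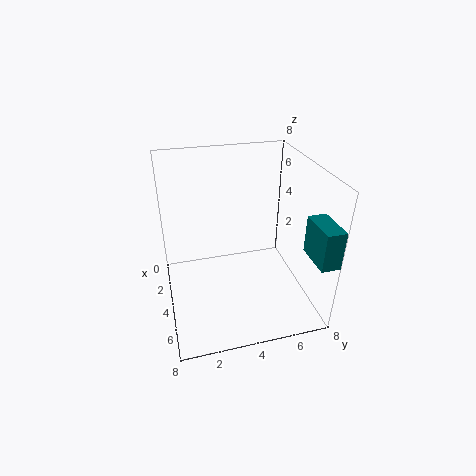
pos_x = 6, pos_y = 7, pos_z = 4, depth = 1, height = 2, color = 'teal'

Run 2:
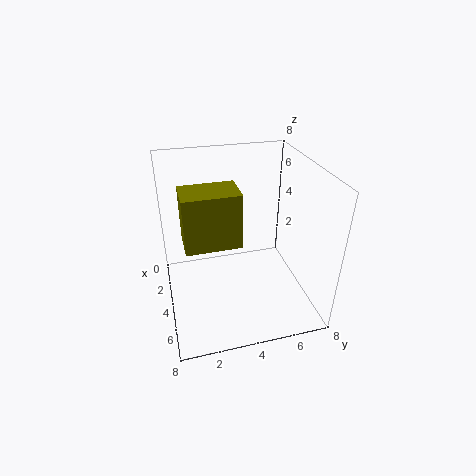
pos_x = 3, pos_y = 1, pos_z = 4, depth = 3, height = 3, color = 'olive'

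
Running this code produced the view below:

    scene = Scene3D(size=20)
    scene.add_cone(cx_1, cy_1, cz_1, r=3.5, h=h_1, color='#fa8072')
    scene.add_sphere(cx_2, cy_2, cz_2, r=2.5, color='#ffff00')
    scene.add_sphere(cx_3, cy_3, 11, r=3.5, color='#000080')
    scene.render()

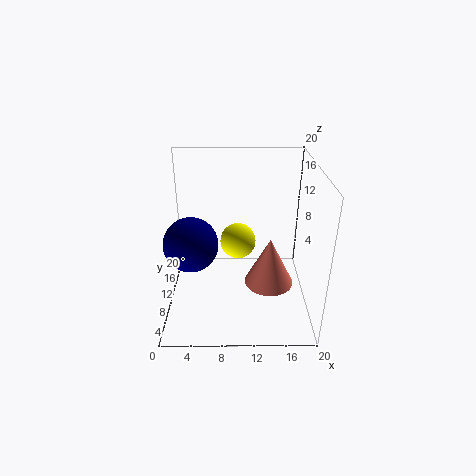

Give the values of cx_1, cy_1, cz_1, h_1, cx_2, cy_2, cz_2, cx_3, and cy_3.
cx_1 = 14.5
cy_1 = 9.5
cz_1 = 3
h_1 = 7
cx_2 = 10
cy_2 = 11
cz_2 = 9
cx_3 = 4
cy_3 = 6.5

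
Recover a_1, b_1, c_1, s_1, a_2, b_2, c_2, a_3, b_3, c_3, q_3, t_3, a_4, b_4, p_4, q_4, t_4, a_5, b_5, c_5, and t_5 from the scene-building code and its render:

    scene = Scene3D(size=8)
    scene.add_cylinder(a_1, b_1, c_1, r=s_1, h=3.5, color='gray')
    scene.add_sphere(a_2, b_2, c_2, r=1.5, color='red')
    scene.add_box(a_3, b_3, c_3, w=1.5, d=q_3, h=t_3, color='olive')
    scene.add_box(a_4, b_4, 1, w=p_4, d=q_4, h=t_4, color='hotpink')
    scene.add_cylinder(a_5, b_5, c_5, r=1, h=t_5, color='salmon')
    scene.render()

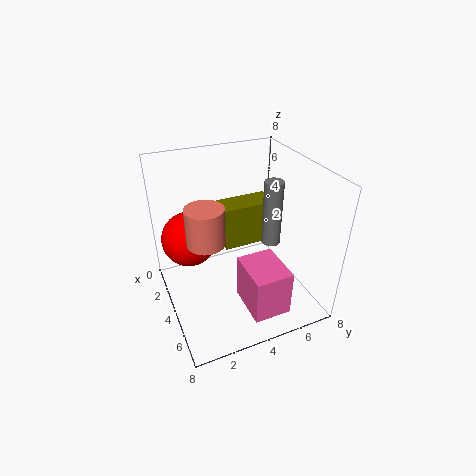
a_1 = 5; b_1 = 5.5; c_1 = 4; s_1 = 0.5; a_2 = 3; b_2 = 1.5; c_2 = 4; a_3 = 2; b_3 = 3.5; c_3 = 3; q_3 = 3; t_3 = 2.5; a_4 = 5; b_4 = 3.5; p_4 = 2.5; q_4 = 2; t_4 = 2.5; a_5 = 4.5; b_5 = 2; c_5 = 4.5; t_5 = 2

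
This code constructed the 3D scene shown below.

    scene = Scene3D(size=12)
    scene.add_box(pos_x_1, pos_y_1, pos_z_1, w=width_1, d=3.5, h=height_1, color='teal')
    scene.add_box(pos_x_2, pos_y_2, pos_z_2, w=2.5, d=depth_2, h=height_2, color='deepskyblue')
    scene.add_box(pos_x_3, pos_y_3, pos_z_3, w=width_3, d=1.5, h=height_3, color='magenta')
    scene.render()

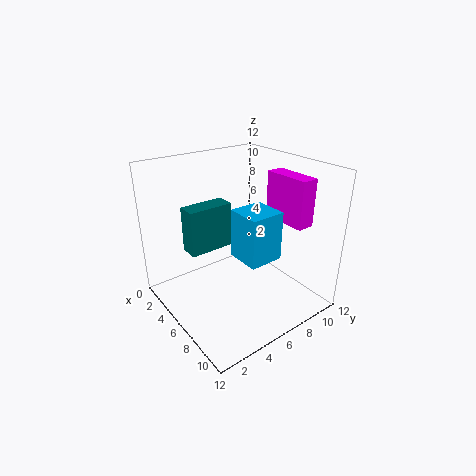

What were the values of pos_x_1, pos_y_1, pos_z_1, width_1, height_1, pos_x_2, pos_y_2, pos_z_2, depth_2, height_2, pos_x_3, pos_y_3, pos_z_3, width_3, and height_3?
pos_x_1 = 5
pos_y_1 = 1.5
pos_z_1 = 6
width_1 = 1.5
height_1 = 3.5
pos_x_2 = 8.5
pos_y_2 = 3.5
pos_z_2 = 6.5
depth_2 = 2.5
height_2 = 3.5
pos_x_3 = 5.5
pos_y_3 = 9.5
pos_z_3 = 7
width_3 = 4
height_3 = 4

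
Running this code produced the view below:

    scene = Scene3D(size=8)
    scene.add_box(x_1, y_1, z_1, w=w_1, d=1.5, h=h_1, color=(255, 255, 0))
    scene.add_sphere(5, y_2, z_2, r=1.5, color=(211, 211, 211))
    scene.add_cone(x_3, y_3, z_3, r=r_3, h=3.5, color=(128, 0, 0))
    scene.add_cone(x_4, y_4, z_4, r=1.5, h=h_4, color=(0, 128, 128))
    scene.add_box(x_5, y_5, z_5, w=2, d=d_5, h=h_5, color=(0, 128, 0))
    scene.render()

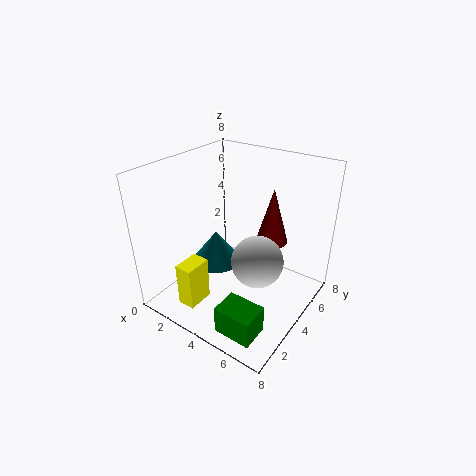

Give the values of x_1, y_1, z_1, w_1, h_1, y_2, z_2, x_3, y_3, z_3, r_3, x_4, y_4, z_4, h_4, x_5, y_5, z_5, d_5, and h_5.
x_1 = 2, y_1 = 1, z_1 = 0.5, w_1 = 1, h_1 = 2.5, y_2 = 4.5, z_2 = 2.5, x_3 = 4.5, y_3 = 7, z_3 = 2.5, r_3 = 1, x_4 = 2, y_4 = 4.5, z_4 = 1.5, h_4 = 2, x_5 = 5, y_5 = 0.5, z_5 = 0.5, d_5 = 1.5, h_5 = 1.5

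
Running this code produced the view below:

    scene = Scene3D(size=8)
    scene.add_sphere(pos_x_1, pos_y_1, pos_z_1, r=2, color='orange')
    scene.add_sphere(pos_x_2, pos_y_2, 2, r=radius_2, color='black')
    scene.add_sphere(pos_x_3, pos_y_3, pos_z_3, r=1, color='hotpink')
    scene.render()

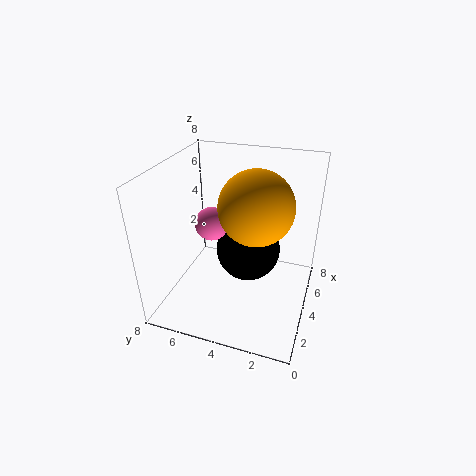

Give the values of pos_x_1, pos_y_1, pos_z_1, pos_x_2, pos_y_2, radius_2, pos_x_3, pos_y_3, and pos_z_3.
pos_x_1 = 4; pos_y_1 = 3; pos_z_1 = 6; pos_x_2 = 6; pos_y_2 = 4; radius_2 = 2; pos_x_3 = 5; pos_y_3 = 6; pos_z_3 = 4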